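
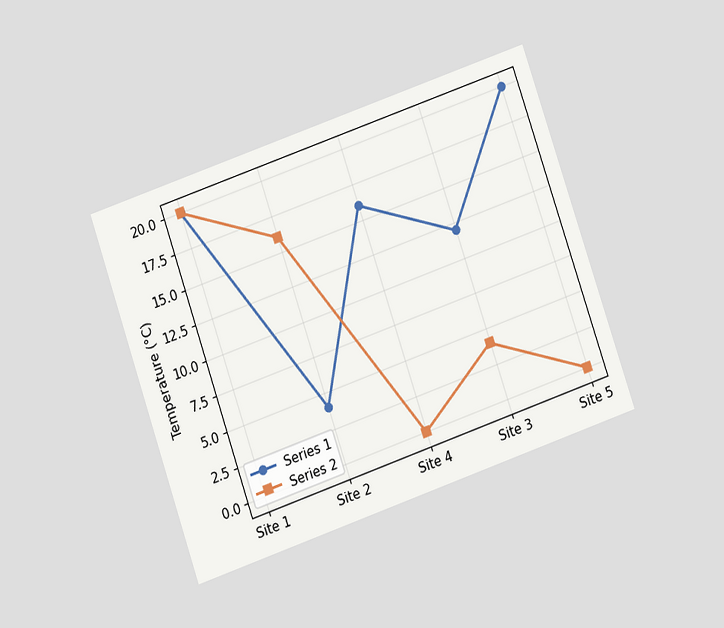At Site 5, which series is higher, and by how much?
Series 1, by 20°C

The chart is tilted about 19° counter-clockwise and viewed at a slight angle. At Site 5, Series 1 sits above the other line by 20°C.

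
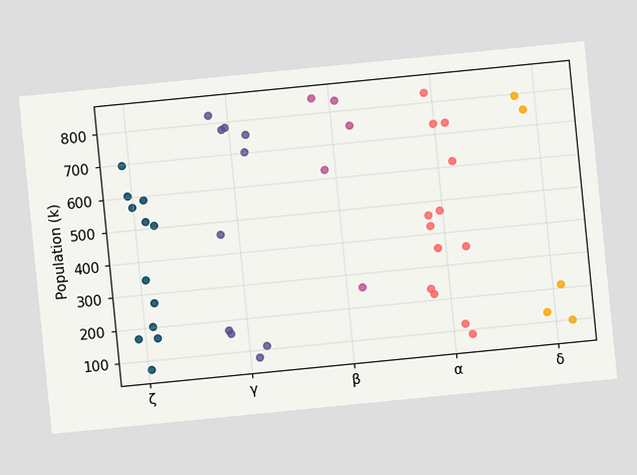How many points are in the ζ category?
12

The chart is tilted about 6° counter-clockwise. Counting the markers in the ζ column gives 12.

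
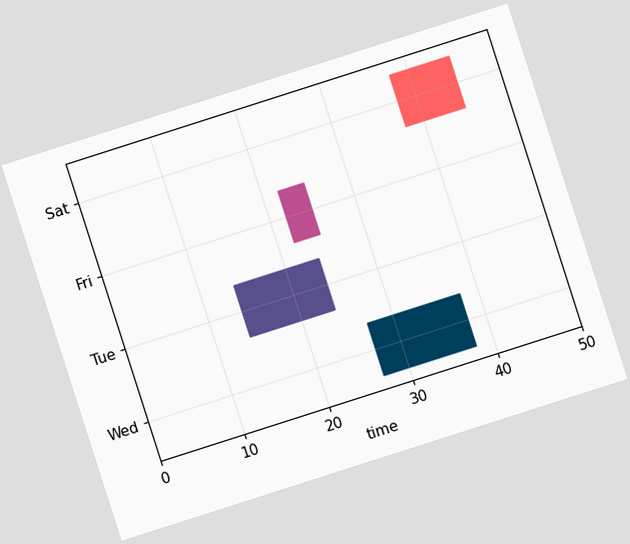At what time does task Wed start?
27

The chart is tilted about 18° counter-clockwise. The Wed bar begins at t=27.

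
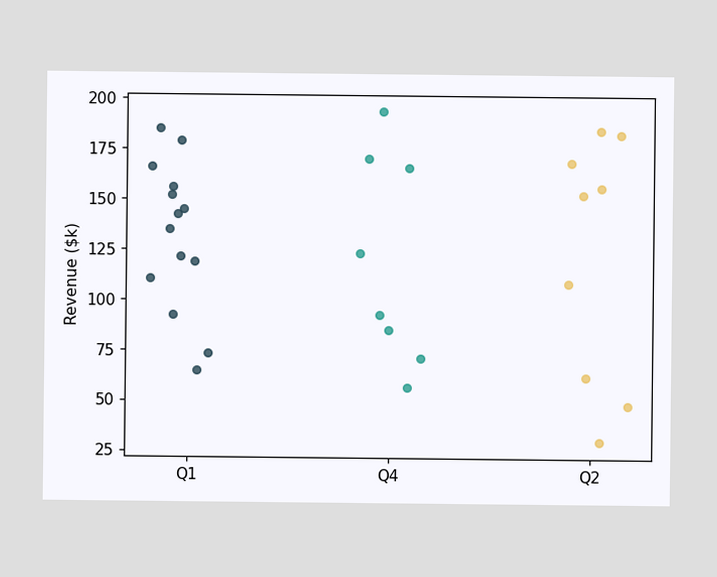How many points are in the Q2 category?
Counting the markers in the Q2 column gives 9.

9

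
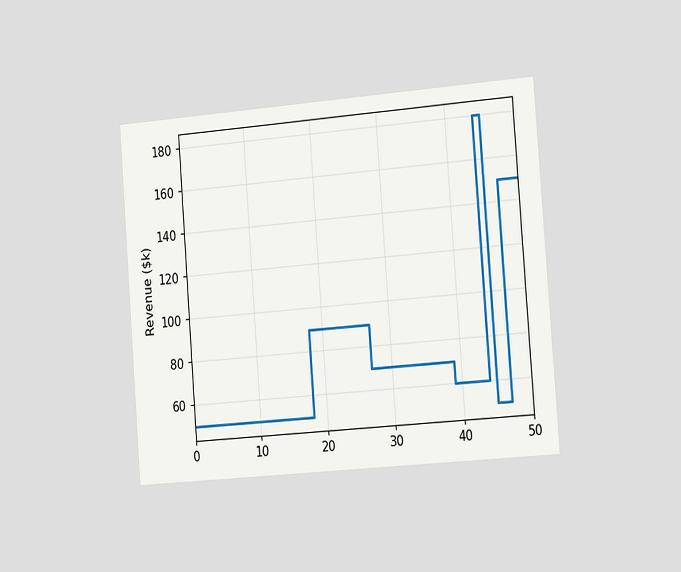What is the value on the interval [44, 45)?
$180k

The chart is tilted about 4° counter-clockwise and viewed slightly from the right. On [44, 45) the step sits at $180k.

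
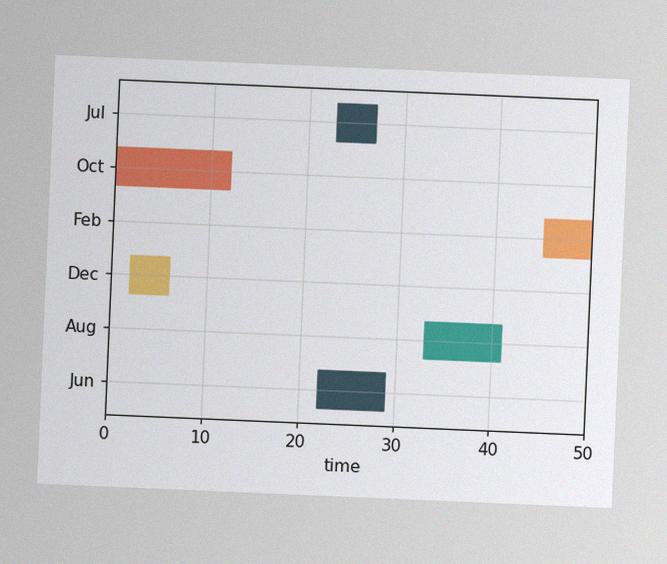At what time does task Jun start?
22

The chart is tilted about 2° clockwise, with some photo noise. The Jun bar begins at t=22.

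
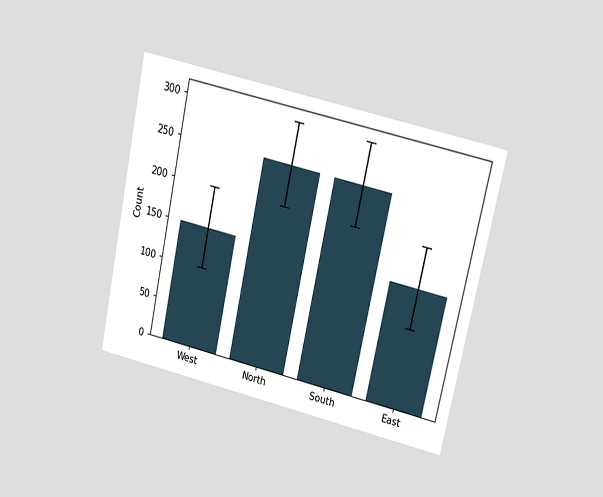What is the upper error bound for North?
The chart is tilted about 12° clockwise and viewed at a slight angle. The North bar's upper whisker reaches 300.

300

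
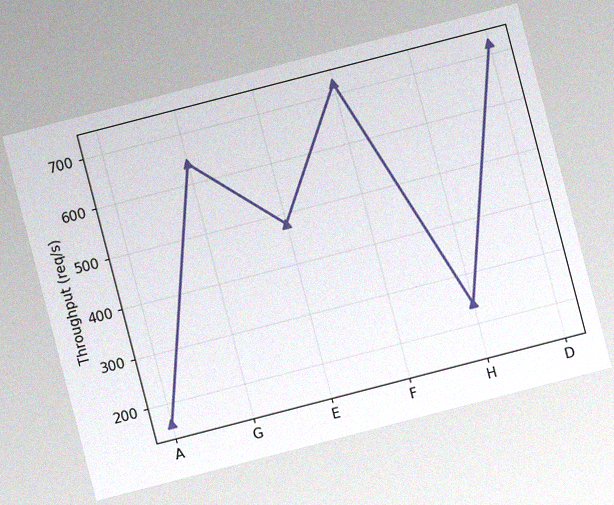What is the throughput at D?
720req/s

The chart is tilted about 15° counter-clockwise, with some photo noise. At D, the line is at 720req/s.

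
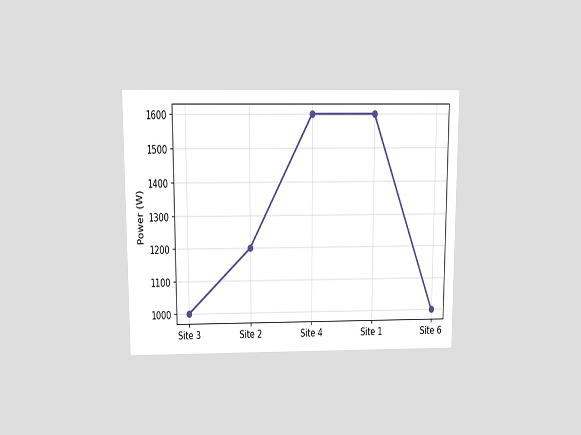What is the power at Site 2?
The chart is viewed slightly from above. At Site 2, the line is at 1200W.

1200W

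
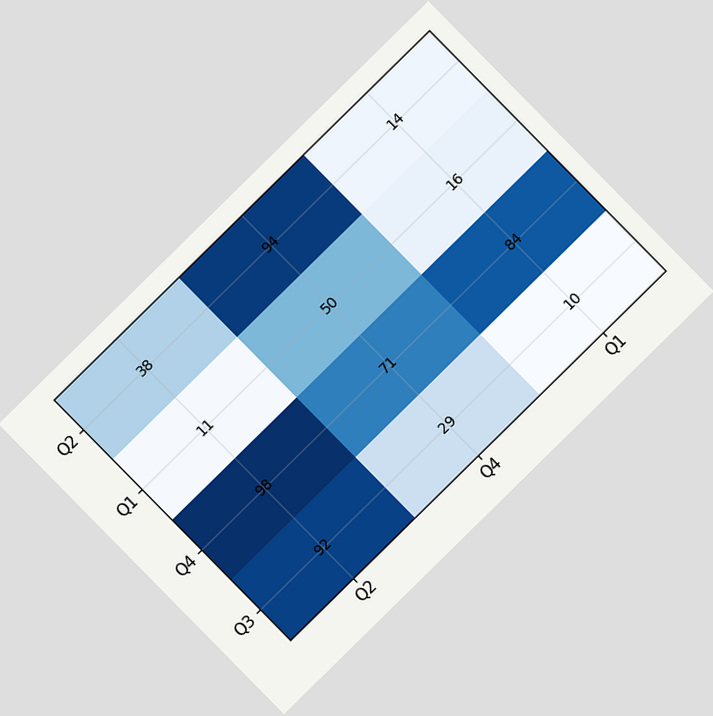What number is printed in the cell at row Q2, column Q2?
38

The chart is tilted about 45° counter-clockwise. The (Q2, Q2) cell reads 38.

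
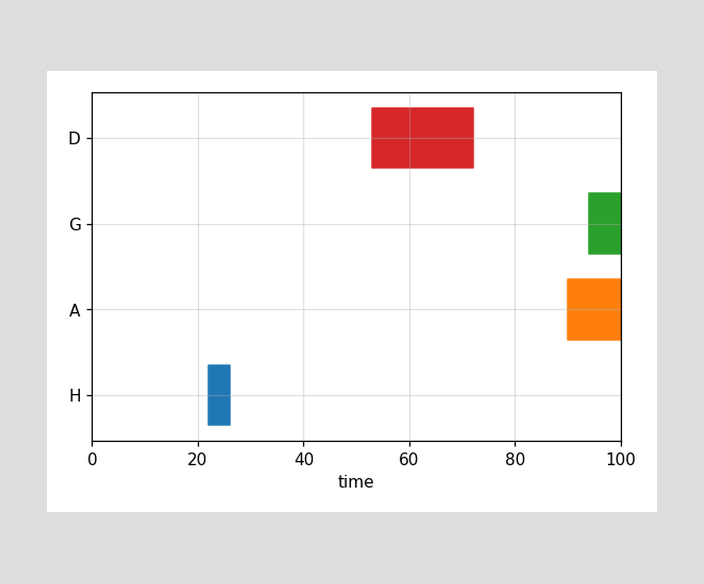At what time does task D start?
The D bar begins at t=53.

53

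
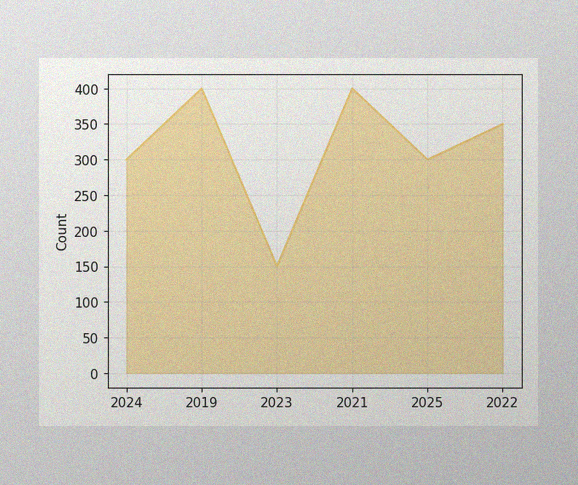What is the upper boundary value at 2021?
The image has some photo noise and uneven lighting. At 2021 the upper boundary is at 400.

400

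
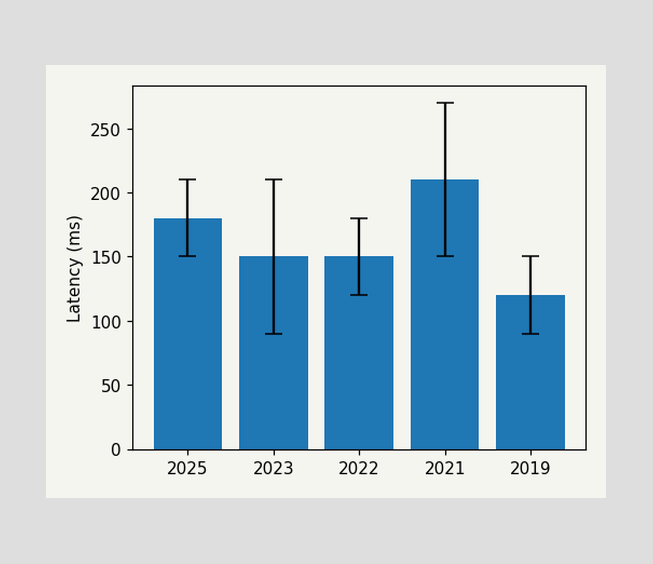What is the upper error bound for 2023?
210ms

The 2023 bar's upper whisker reaches 210ms.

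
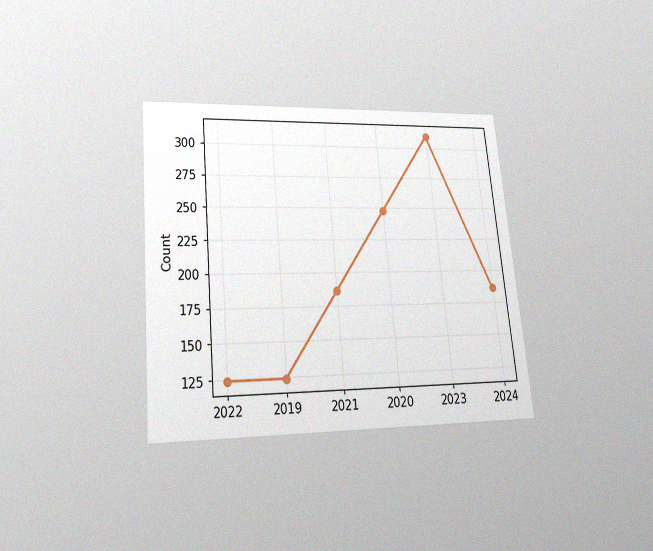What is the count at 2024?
The chart is tilted about 5° counter-clockwise and viewed slightly from below, with some photo noise. At 2024, the line is at 186.

186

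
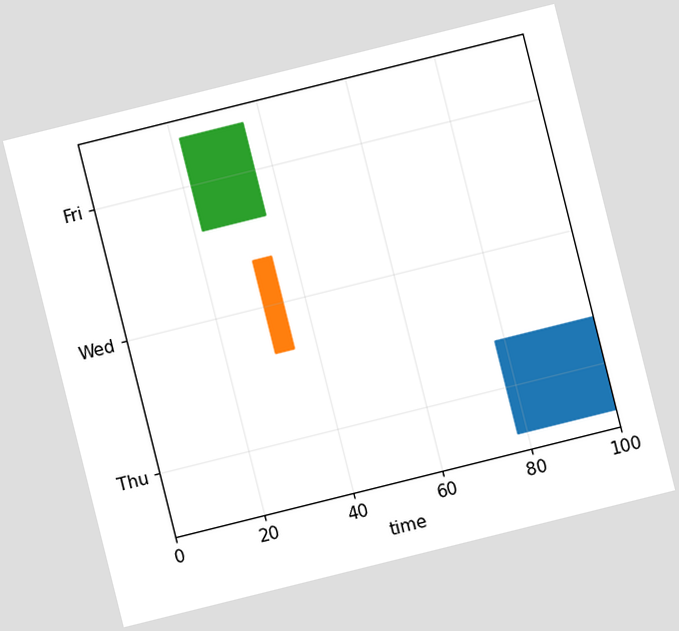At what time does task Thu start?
78

The chart is tilted about 14° counter-clockwise. The Thu bar begins at t=78.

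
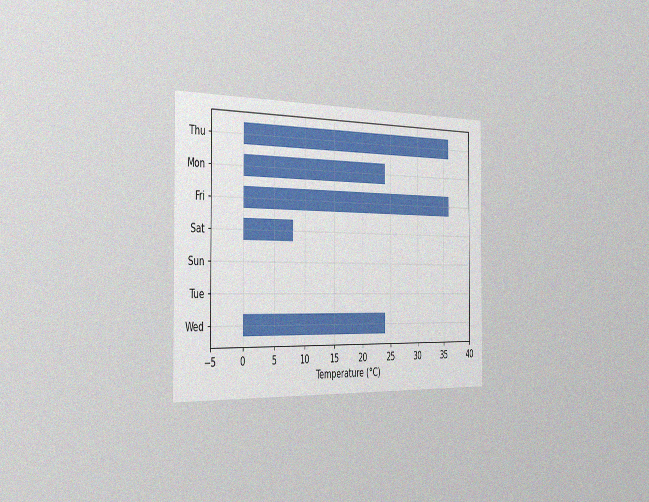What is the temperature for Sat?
The chart is viewed slightly from the left, with some photo noise. Reading along the chart's x-axis, the Sat bar reaches 8°C.

8°C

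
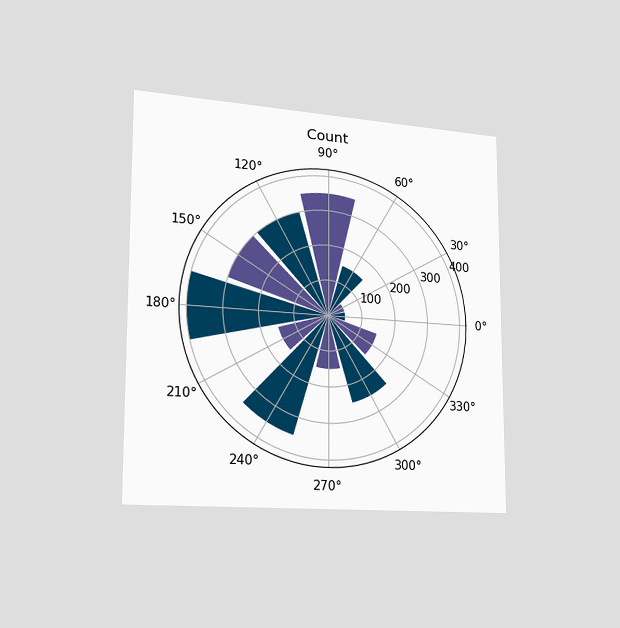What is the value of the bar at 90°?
350

The chart is viewed slightly from the left. The bar at 90° reaches 350 on the radial axis.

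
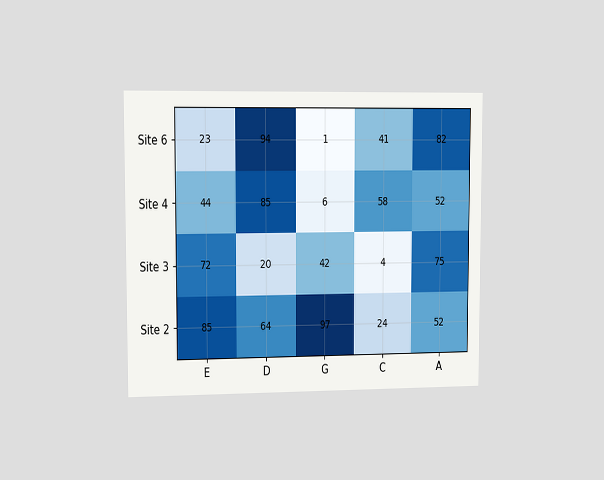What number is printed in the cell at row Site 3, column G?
42

The chart is viewed slightly from the left. The (Site 3, G) cell reads 42.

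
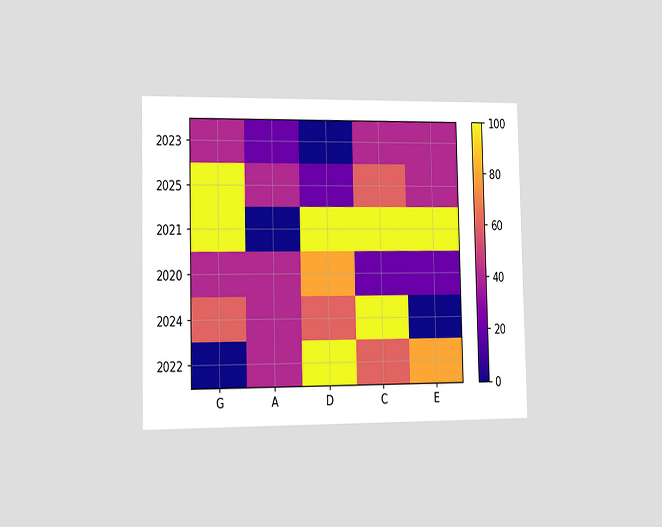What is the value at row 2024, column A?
40

The chart is viewed slightly from the left. Matching cell (2024, A) against the colorbar gives 40.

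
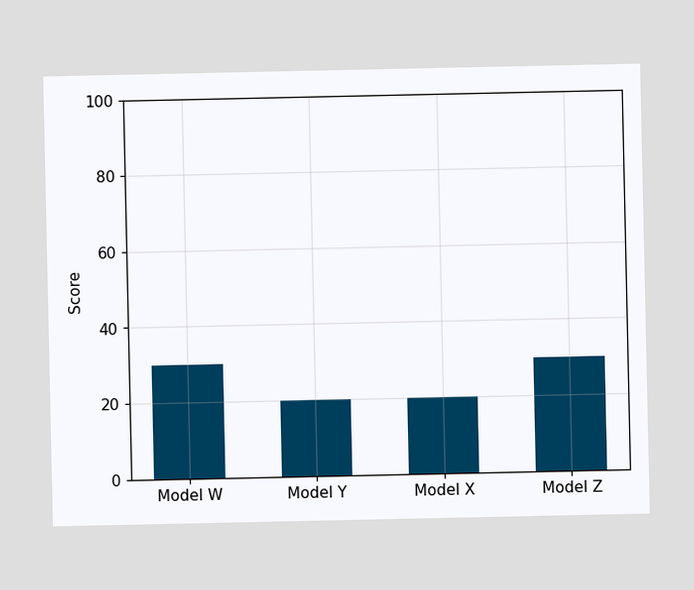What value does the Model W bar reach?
Reading along the chart's y-axis, the Model W bar reaches 30.

30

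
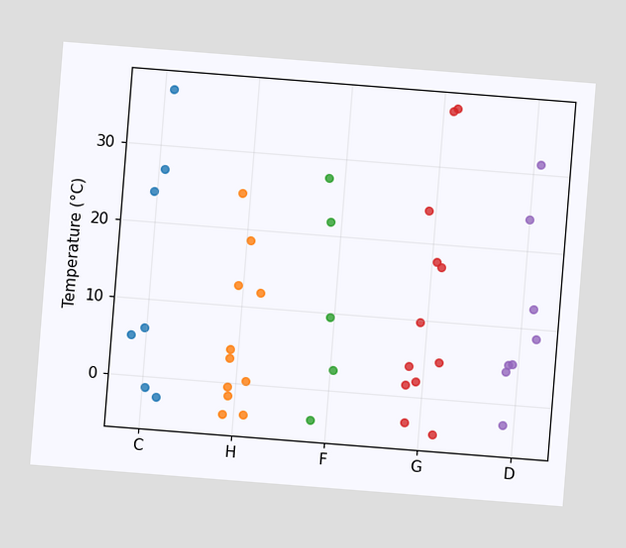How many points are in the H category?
11

The chart is tilted about 5° clockwise. Counting the markers in the H column gives 11.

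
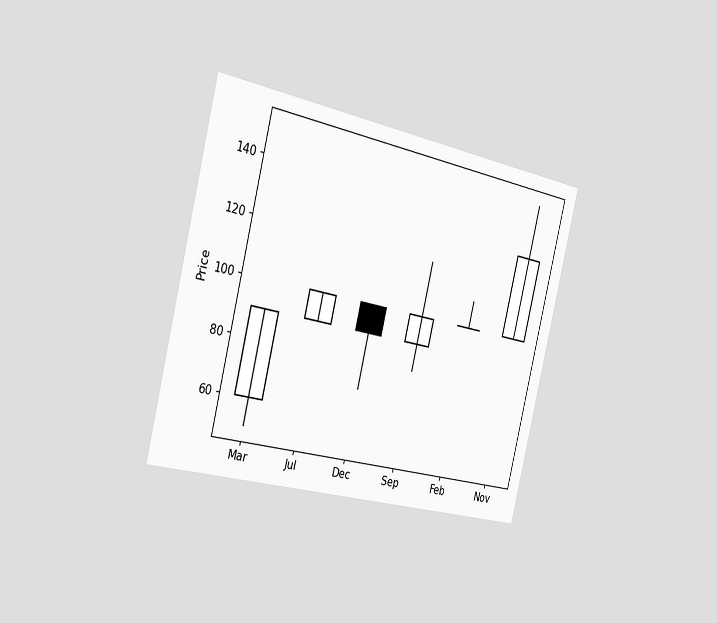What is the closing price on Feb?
100

The chart is tilted about 14° clockwise and viewed slightly from the left. The Feb candle closes at 100.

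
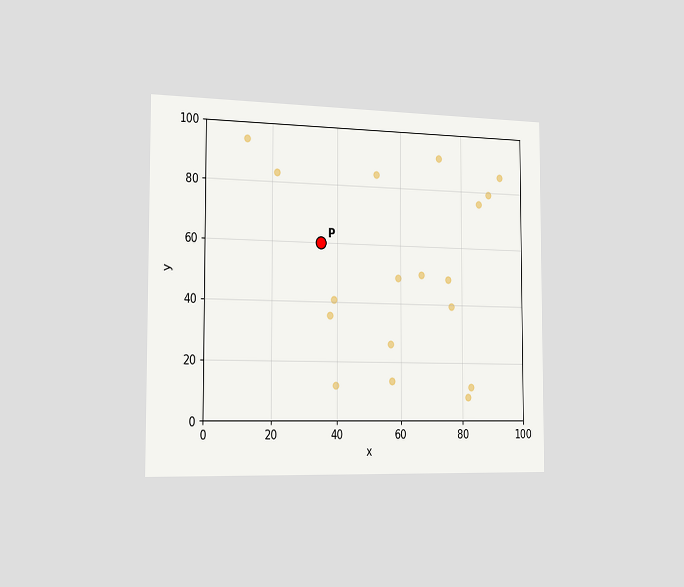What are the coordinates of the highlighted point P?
The chart is viewed slightly from the left. Following the gridlines from P to each axis, P sits at (35, 60).

(35, 60)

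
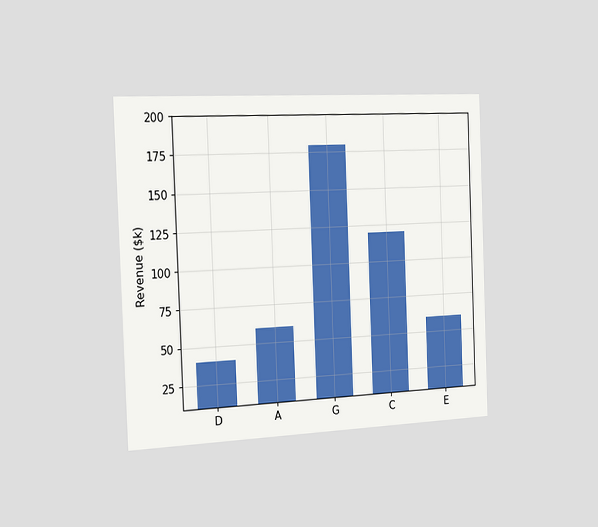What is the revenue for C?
The chart is tilted about 2° counter-clockwise and viewed slightly from the left. Reading along the chart's y-axis, the C bar reaches $120k.

$120k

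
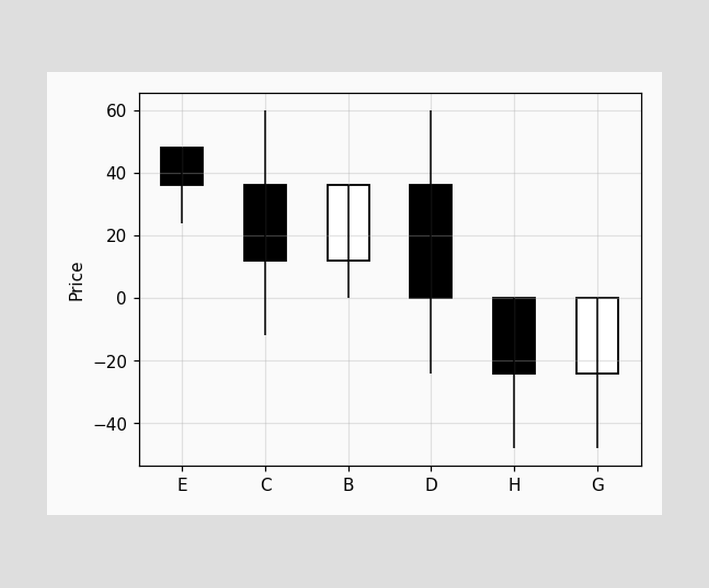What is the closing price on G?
The G candle closes at 0.

0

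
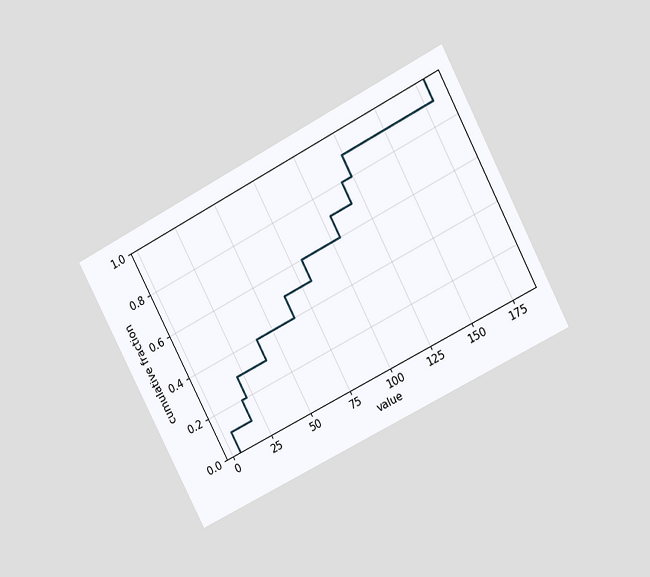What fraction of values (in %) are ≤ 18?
20%

The chart is tilted about 28° counter-clockwise and viewed at a slight angle. At x=18 the ECDF step is at 20%.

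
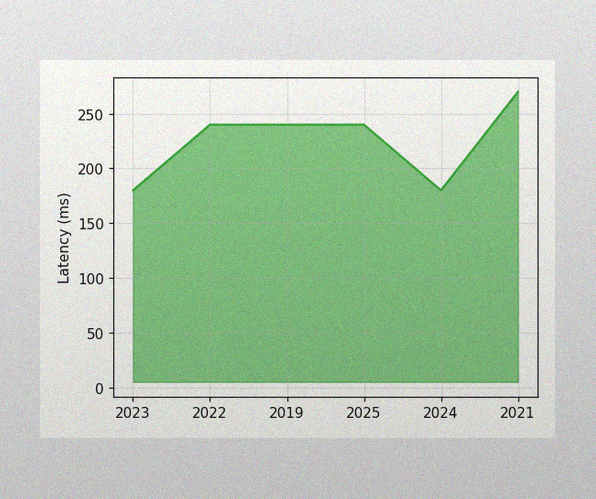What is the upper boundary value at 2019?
240ms

The image has some photo noise and uneven lighting. At 2019 the upper boundary is at 240ms.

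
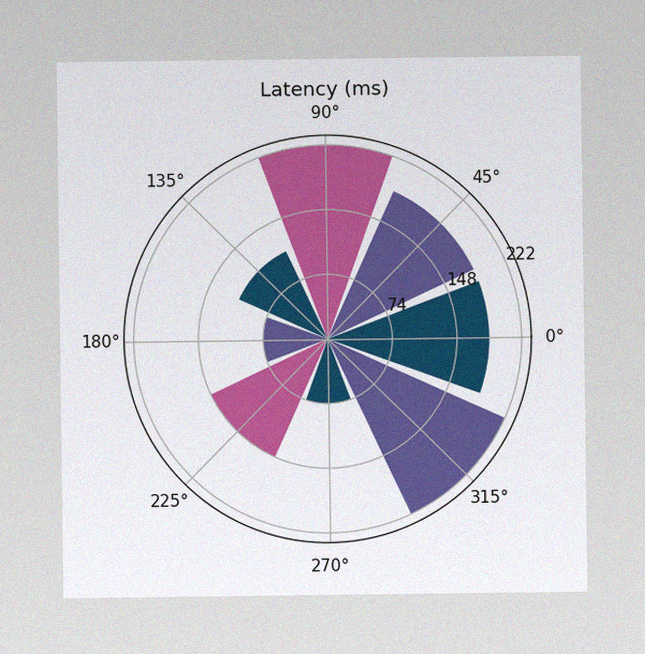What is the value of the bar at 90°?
The image has some photo noise and uneven lighting. The bar at 90° reaches 222ms on the radial axis.

222ms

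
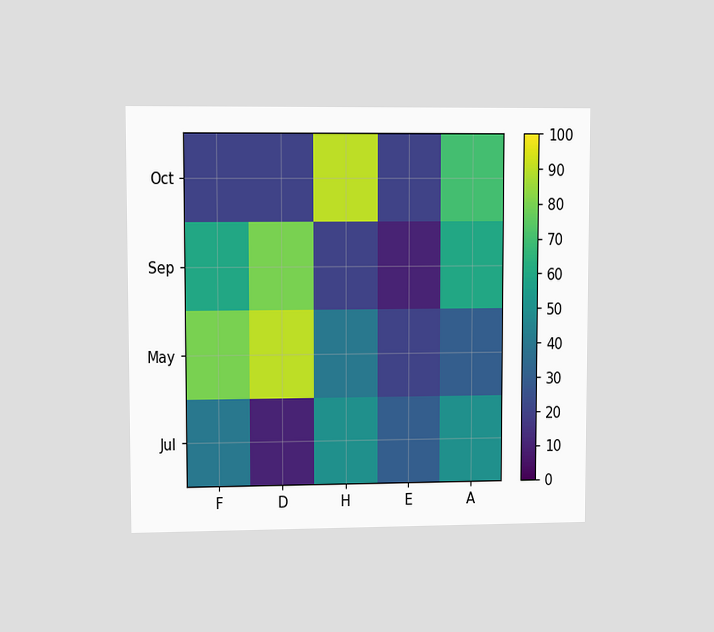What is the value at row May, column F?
The chart is viewed at a slight angle. Matching cell (May, F) against the colorbar gives 80.

80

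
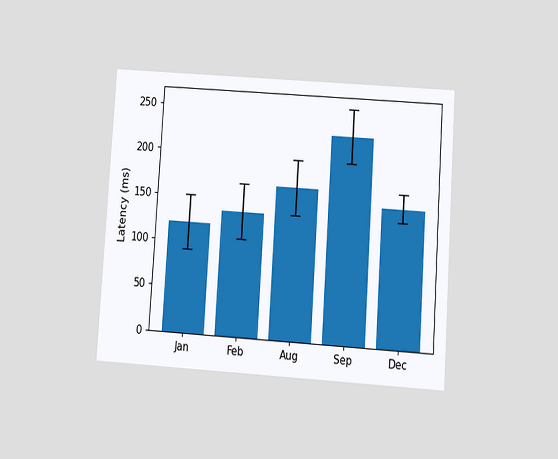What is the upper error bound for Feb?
The chart is tilted about 4° clockwise and viewed at a slight angle. The Feb bar's upper whisker reaches 165ms.

165ms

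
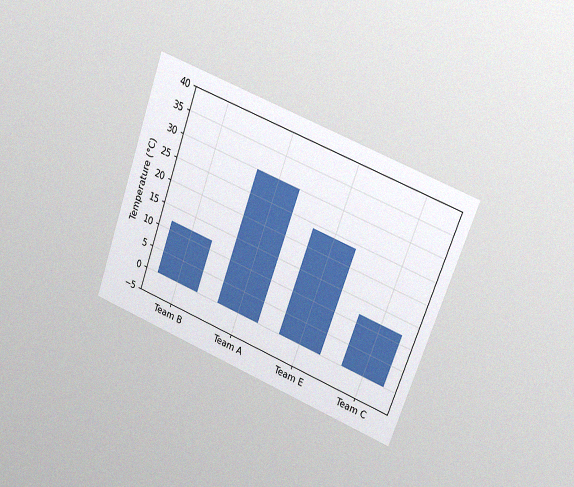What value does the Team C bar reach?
12°C

The chart is tilted about 20° clockwise and viewed at a slight angle, with some photo noise. Reading along the chart's y-axis, the Team C bar reaches 12°C.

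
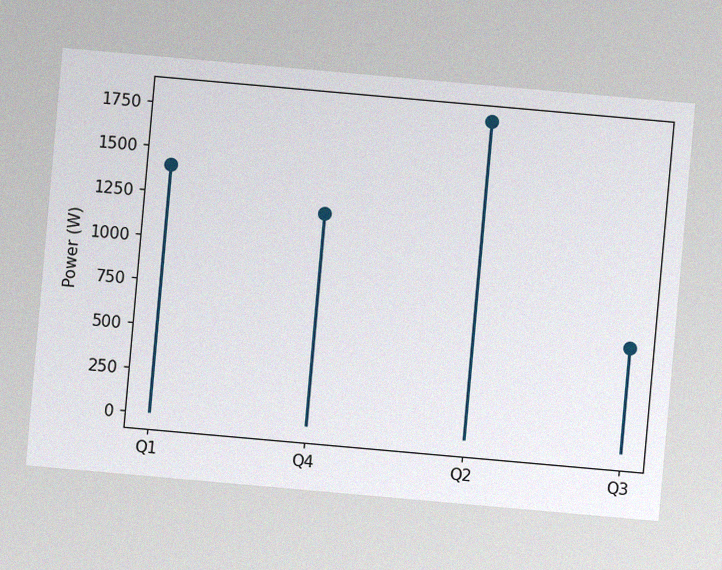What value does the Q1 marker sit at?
The chart is tilted about 5° clockwise, with some photo noise. The Q1 marker sits at 1400W.

1400W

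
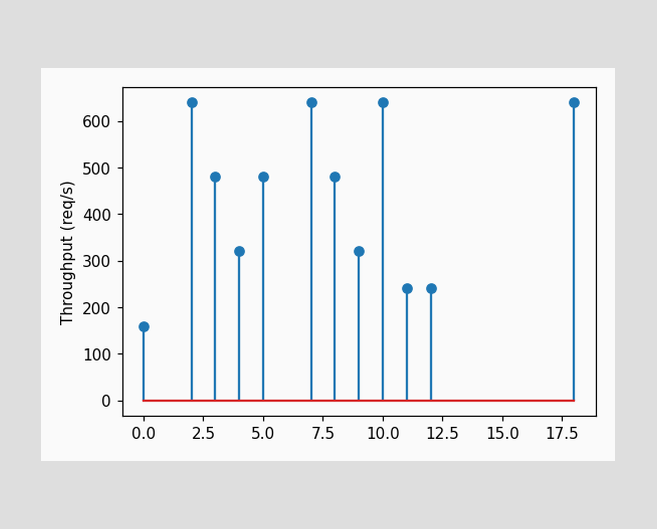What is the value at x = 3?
The stem at x=3 reaches 480req/s.

480req/s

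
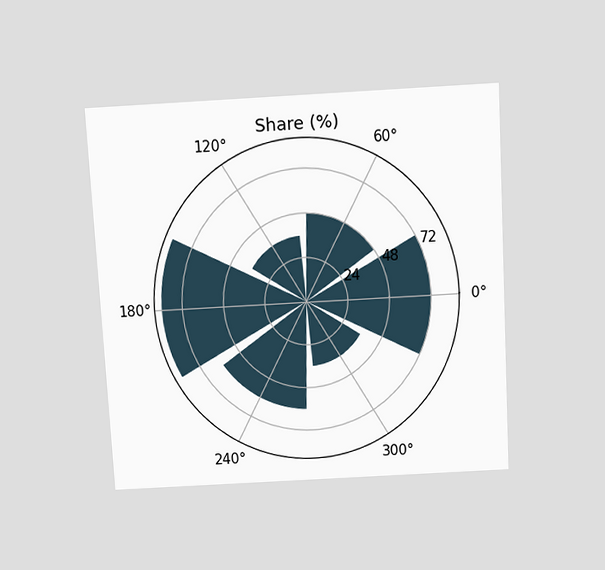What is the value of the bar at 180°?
84%

The chart is tilted about 3° counter-clockwise and viewed slightly from above. The bar at 180° reaches 84% on the radial axis.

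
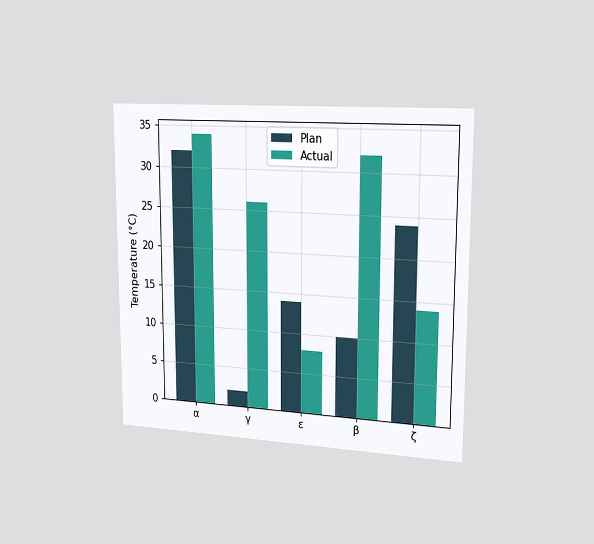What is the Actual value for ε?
8°C

The chart is viewed slightly from the right. The Actual bar at ε reaches 8°C on the y-axis.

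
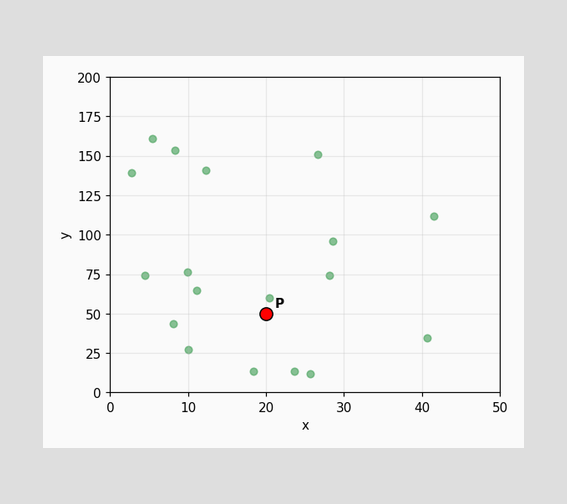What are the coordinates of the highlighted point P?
Following the gridlines from P to each axis, P sits at (20, 50).

(20, 50)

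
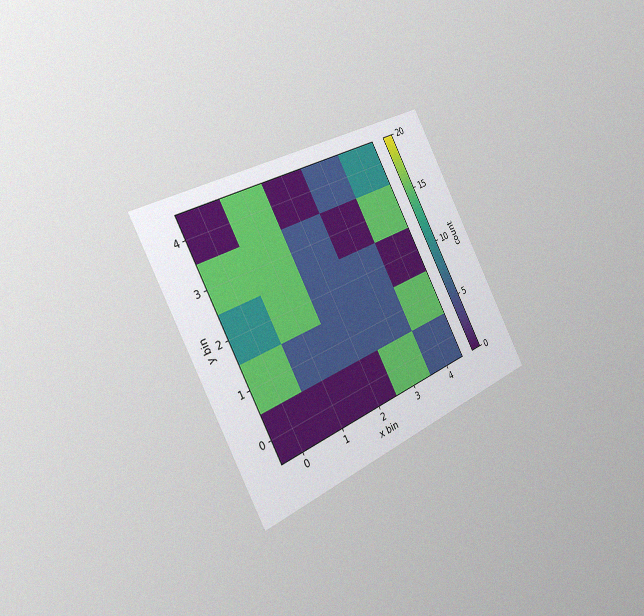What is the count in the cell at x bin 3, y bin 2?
5

The chart is tilted about 28° counter-clockwise and viewed slightly from the left, with some photo noise. Matching the cell (3, 2) against the colorbar gives 5.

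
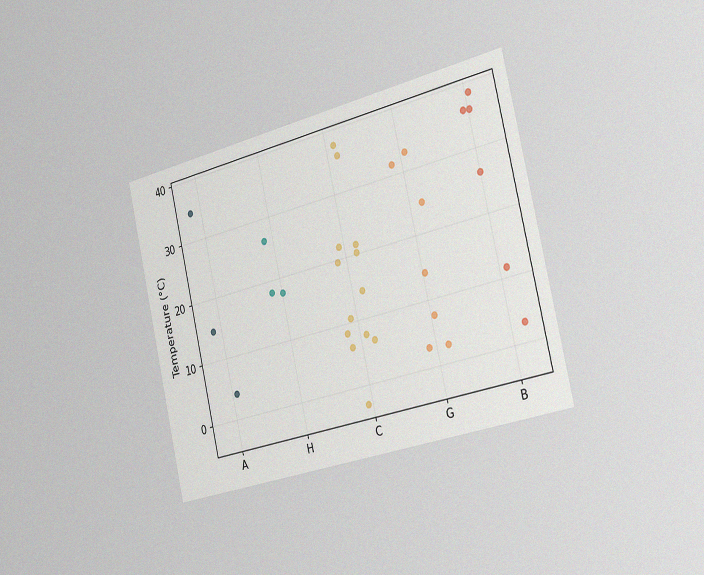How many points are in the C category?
The chart is tilted about 13° counter-clockwise and viewed slightly from the right, with some photo noise. Counting the markers in the C column gives 13.

13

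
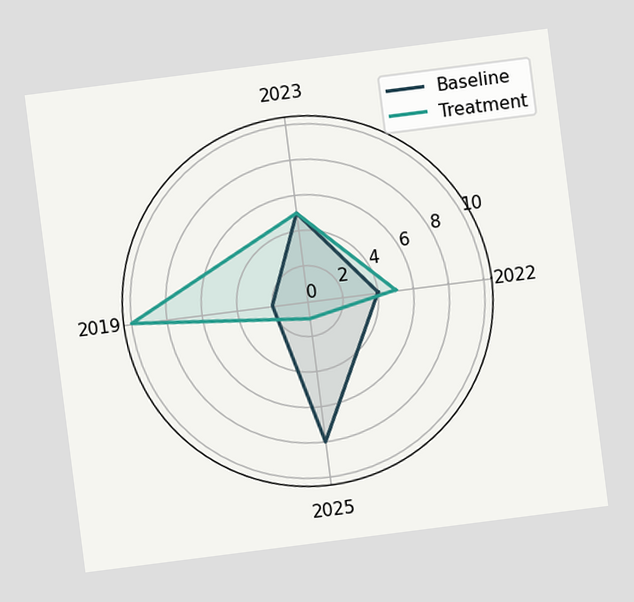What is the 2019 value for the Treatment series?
10

The chart is tilted about 7° counter-clockwise. On the 2019 axis, Treatment reaches 10.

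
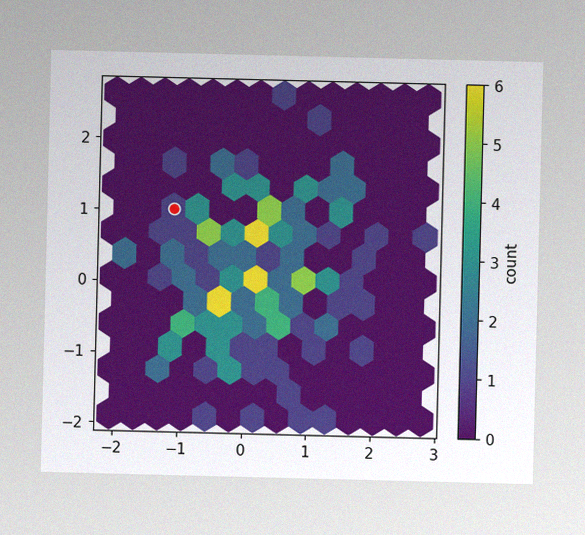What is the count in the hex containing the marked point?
The image has some photo noise and uneven lighting. The marked hex reads 1 on the colorbar.

1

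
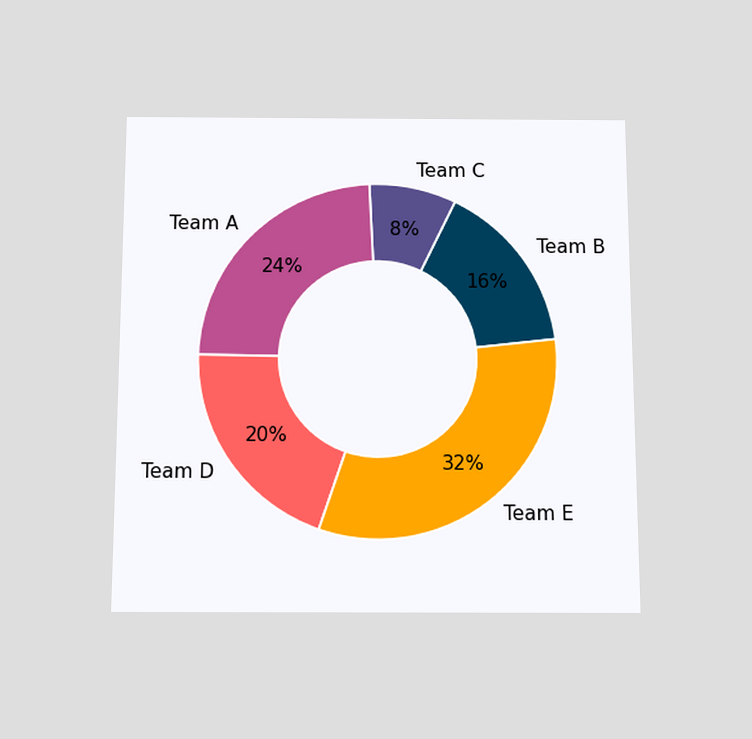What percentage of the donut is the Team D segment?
20%

The chart is viewed slightly from below. The Team D segment takes up 20% of the ring.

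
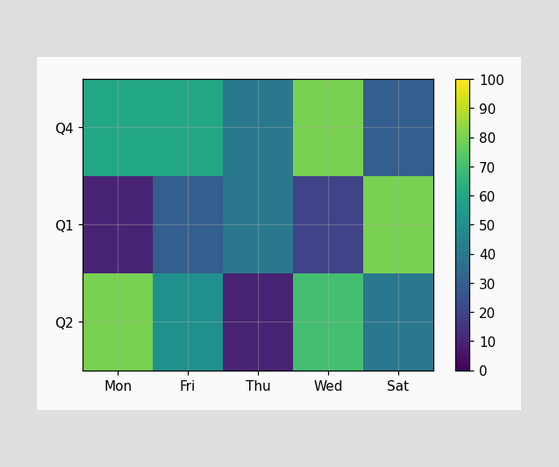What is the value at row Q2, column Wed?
70

Matching cell (Q2, Wed) against the colorbar gives 70.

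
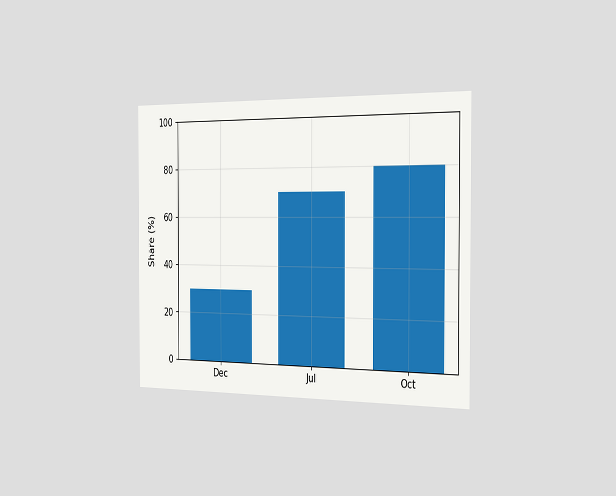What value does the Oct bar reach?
The chart is viewed slightly from the right. Reading along the chart's y-axis, the Oct bar reaches 80%.

80%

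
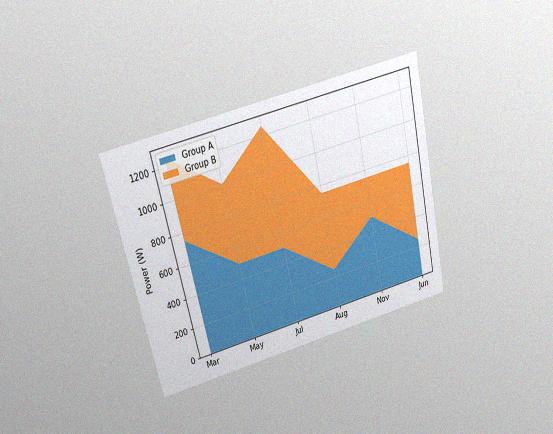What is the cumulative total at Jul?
1250W

The chart is tilted about 13° counter-clockwise and viewed at a slight angle, with some photo noise. The stacked total at Jul reaches 1250W.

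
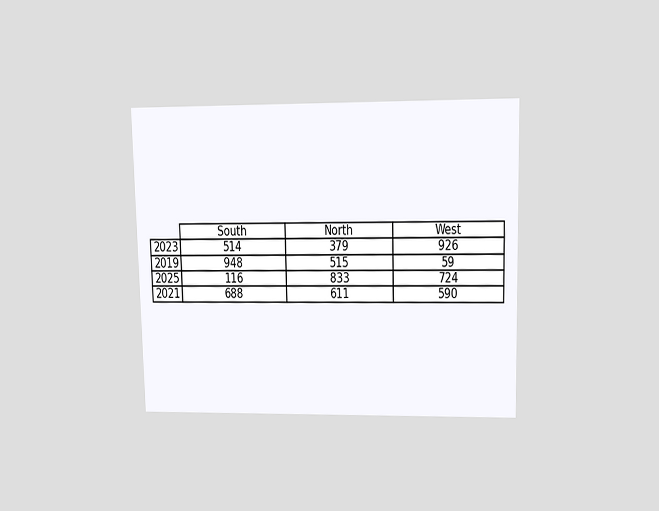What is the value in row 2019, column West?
59

The chart is viewed slightly from above. The (2019, West) cell reads 59.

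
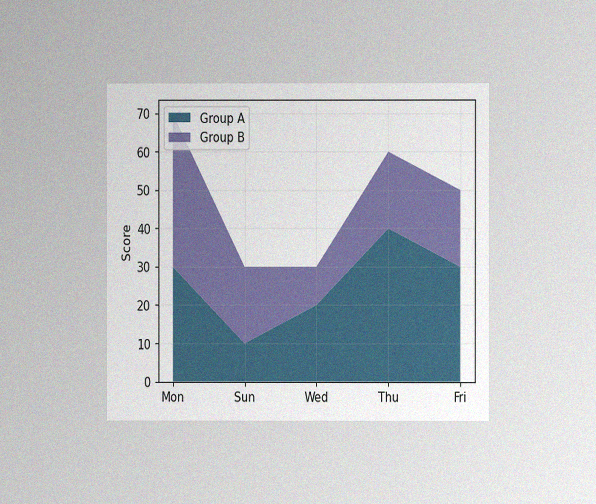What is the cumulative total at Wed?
30

The chart is viewed at a slight angle, with some photo noise. The stacked total at Wed reaches 30.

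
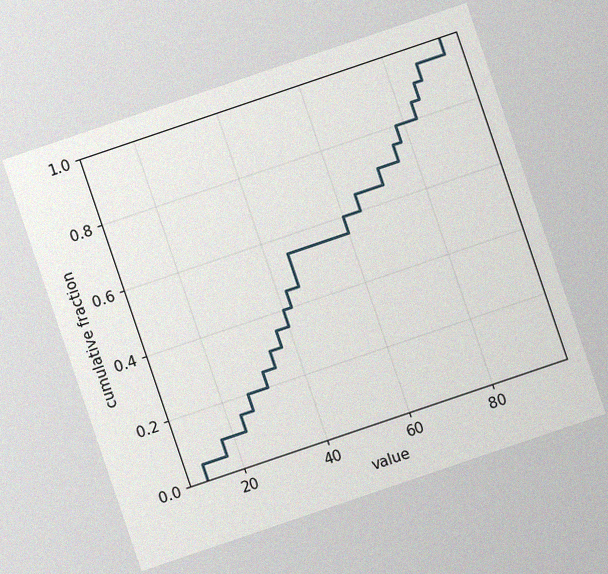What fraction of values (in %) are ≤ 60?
The chart is tilted about 19° counter-clockwise, with some photo noise. At x=60 the ECDF step is at 60%.

60%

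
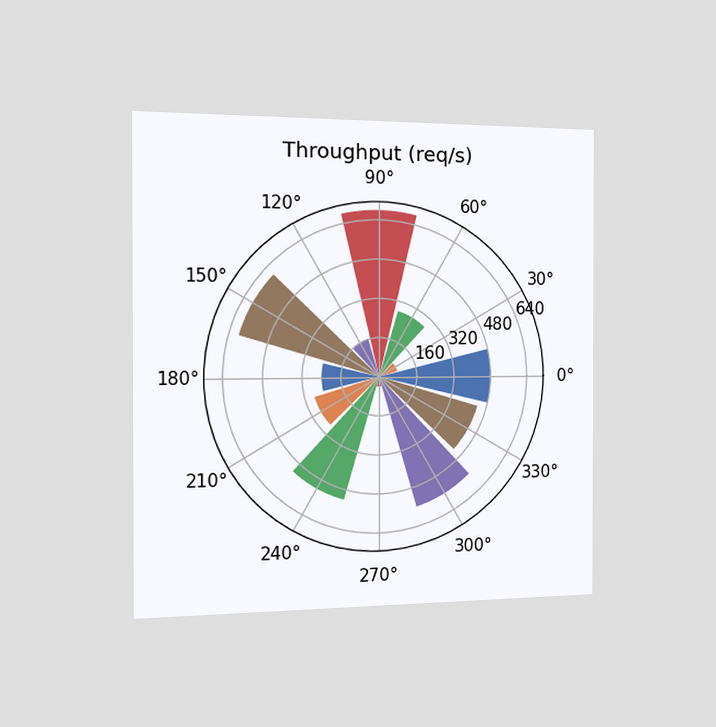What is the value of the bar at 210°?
280req/s

The chart is viewed slightly from the left. The bar at 210° reaches 280req/s on the radial axis.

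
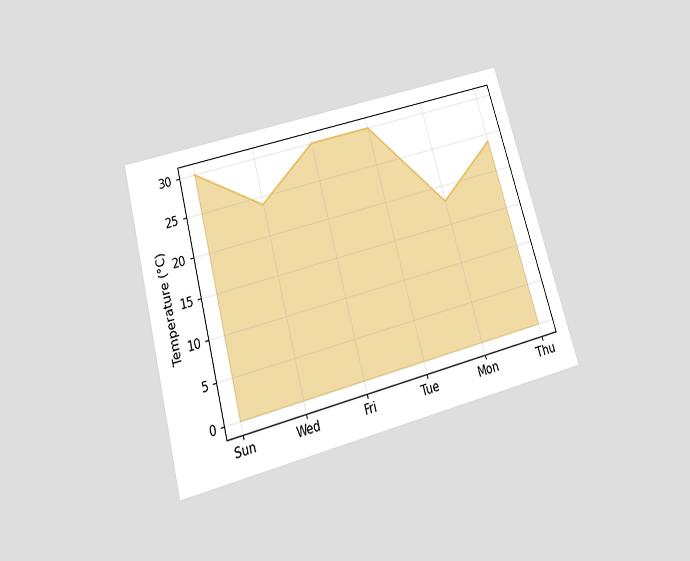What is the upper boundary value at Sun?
30°C

The chart is tilted about 15° counter-clockwise and viewed slightly from below. At Sun the upper boundary is at 30°C.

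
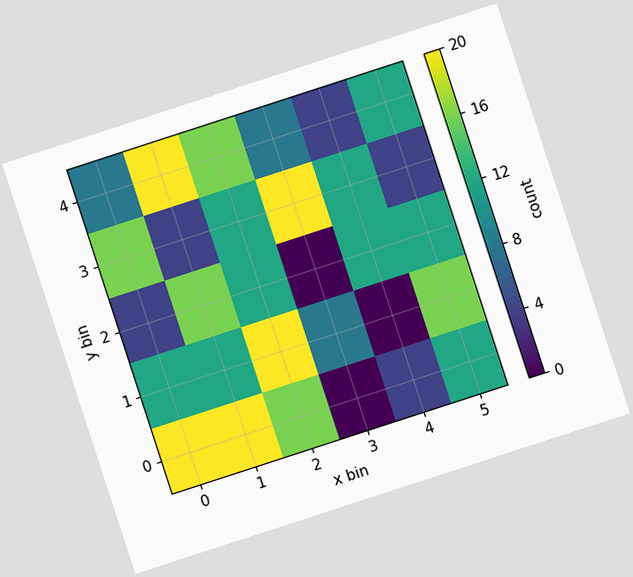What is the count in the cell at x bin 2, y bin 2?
The chart is tilted about 18° counter-clockwise. Matching the cell (2, 2) against the colorbar gives 12.

12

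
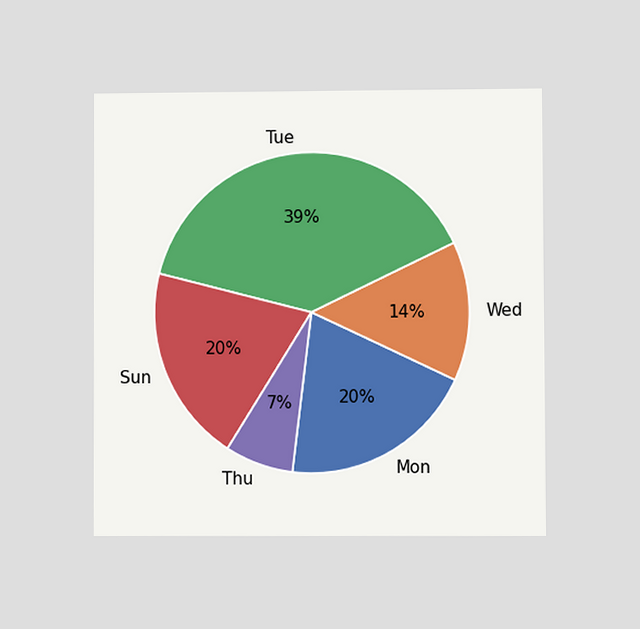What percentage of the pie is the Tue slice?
The chart is viewed at a slight angle. The Tue slice takes up 39% of the pie.

39%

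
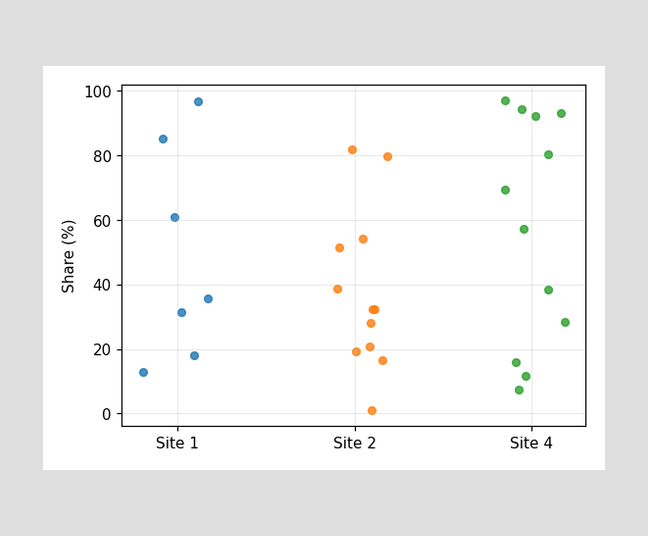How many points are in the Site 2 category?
12

Counting the markers in the Site 2 column gives 12.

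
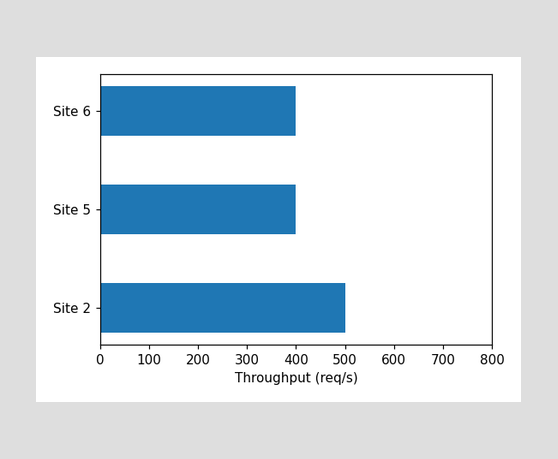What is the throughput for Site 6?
400req/s

Reading along the chart's x-axis, the Site 6 bar reaches 400req/s.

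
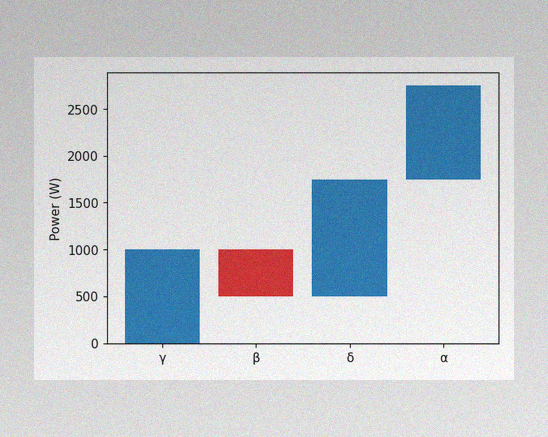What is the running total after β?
500W

The image has some photo noise and uneven lighting. After β the running total reaches 500W.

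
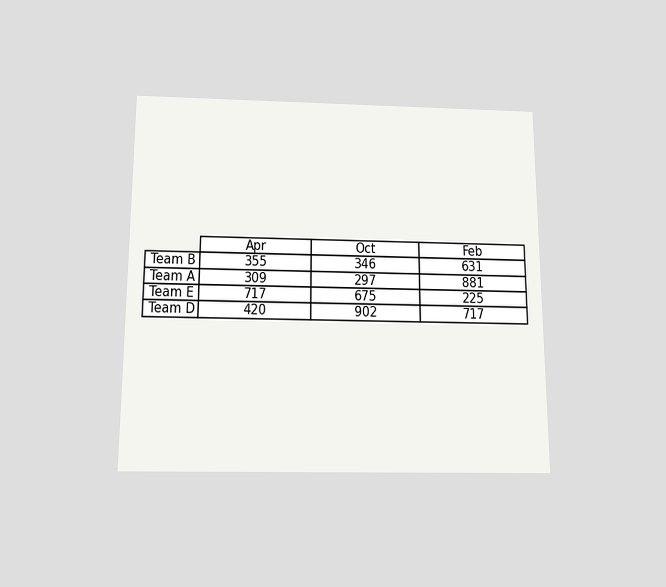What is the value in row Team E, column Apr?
717

The chart is viewed slightly from below. The (Team E, Apr) cell reads 717.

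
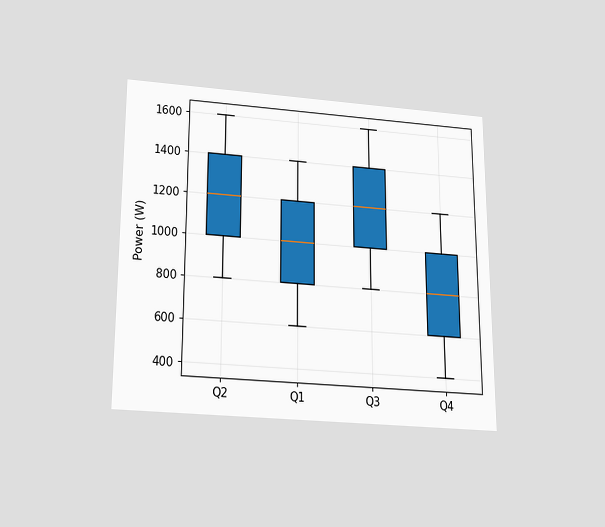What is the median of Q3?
1200W

The chart is viewed slightly from below. The median line in the Q3 box sits at 1200W.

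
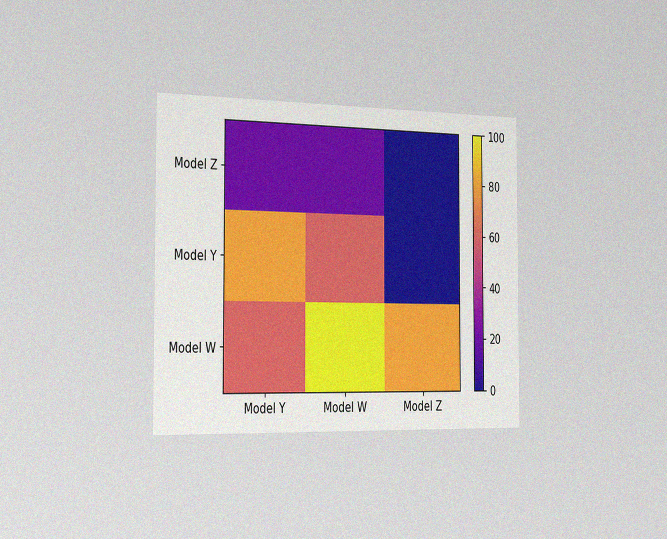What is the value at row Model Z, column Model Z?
The chart is viewed slightly from the left, with some photo noise. Matching cell (Model Z, Model Z) against the colorbar gives 0.

0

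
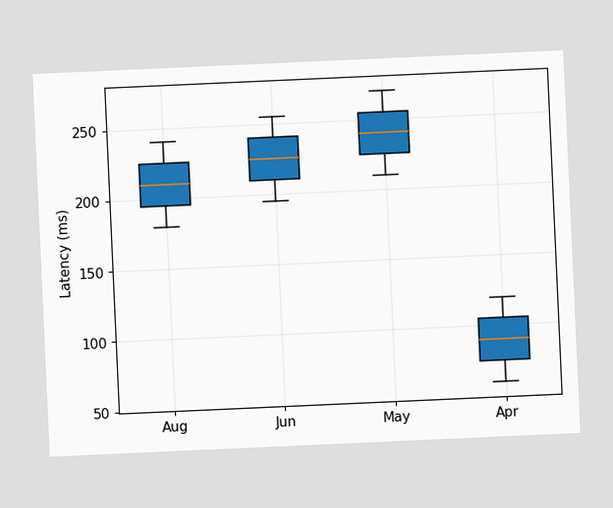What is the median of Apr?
90ms

The chart is tilted about 3° counter-clockwise. The median line in the Apr box sits at 90ms.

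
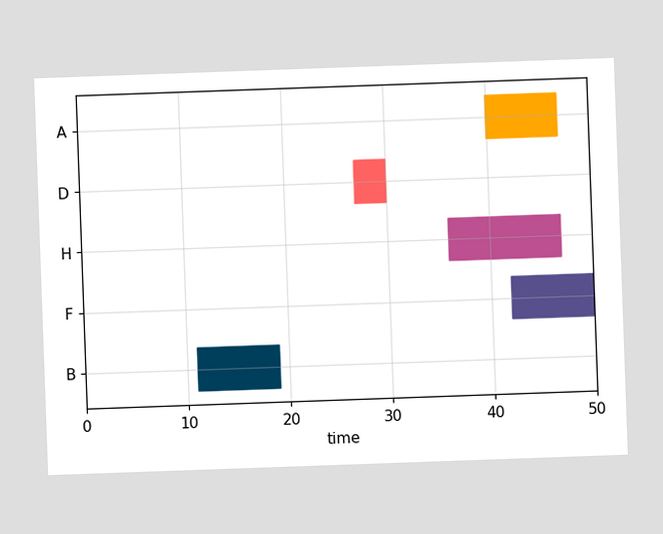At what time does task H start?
The chart is tilted about 2° counter-clockwise. The H bar begins at t=36.

36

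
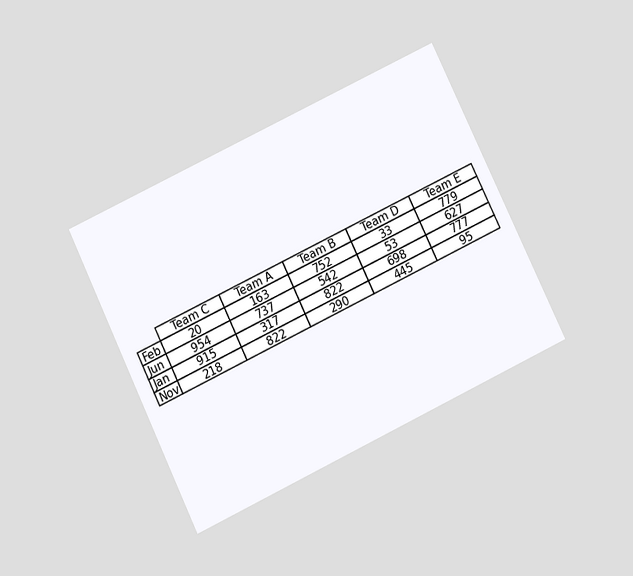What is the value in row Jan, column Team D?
The chart is tilted about 26° counter-clockwise and viewed slightly from below. The (Jan, Team D) cell reads 698.

698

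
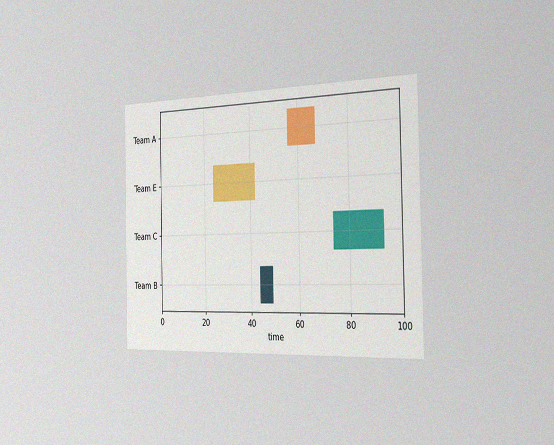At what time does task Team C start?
The chart is viewed slightly from the right, with some photo noise. The Team C bar begins at t=74.

74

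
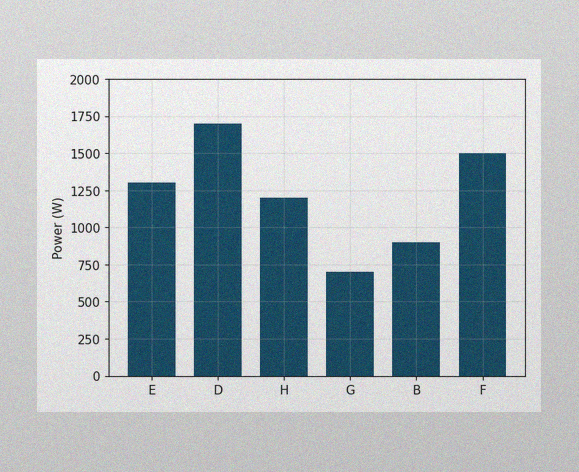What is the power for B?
900W

The image has some photo noise and uneven lighting. Reading along the chart's y-axis, the B bar reaches 900W.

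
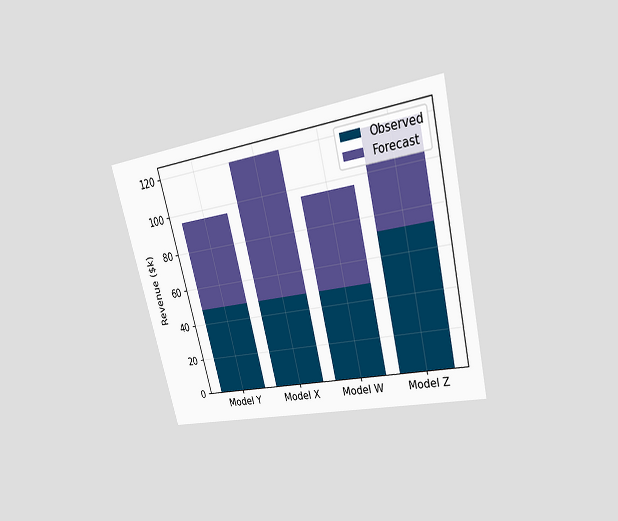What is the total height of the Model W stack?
$96k

The chart is tilted about 14° counter-clockwise and viewed at a slight angle. The Model W stack's top reaches $96k on the y-axis.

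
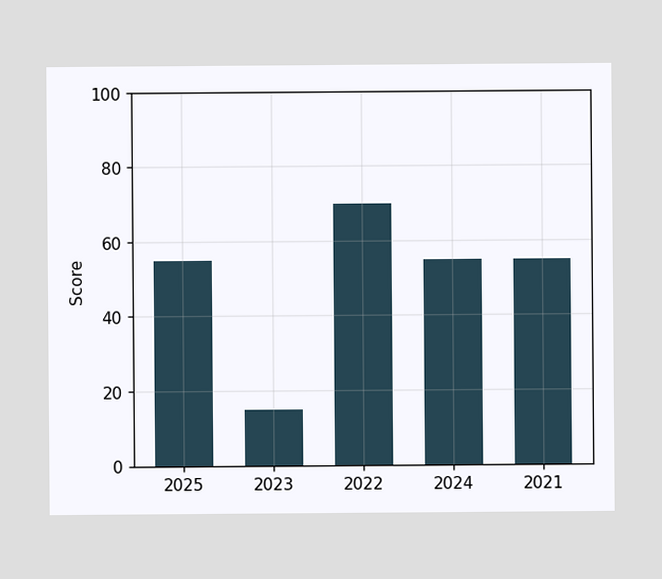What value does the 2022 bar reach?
Reading along the chart's y-axis, the 2022 bar reaches 70.

70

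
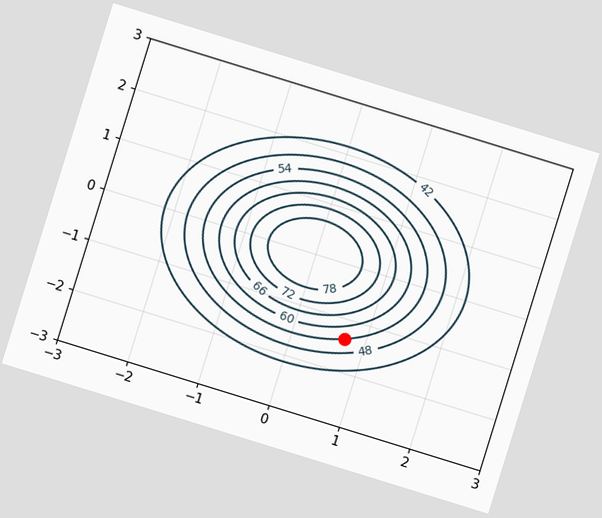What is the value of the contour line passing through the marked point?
The chart is tilted about 17° clockwise. The marked point sits on the contour labelled 54.

54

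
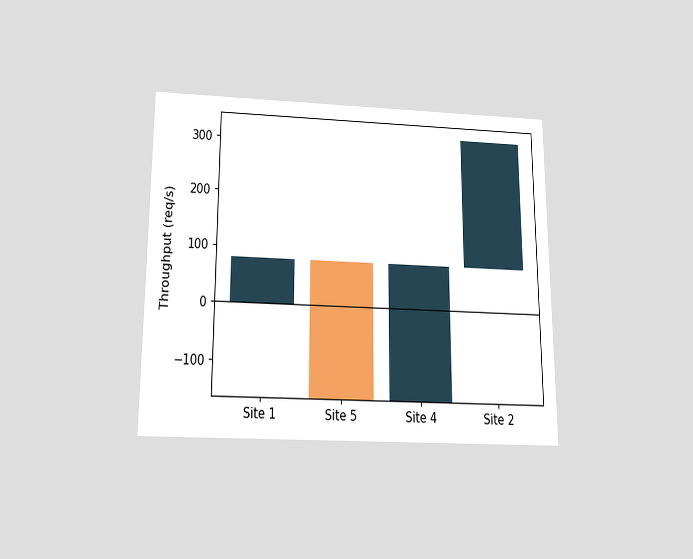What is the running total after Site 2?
The chart is viewed slightly from below. After Site 2 the running total reaches 320req/s.

320req/s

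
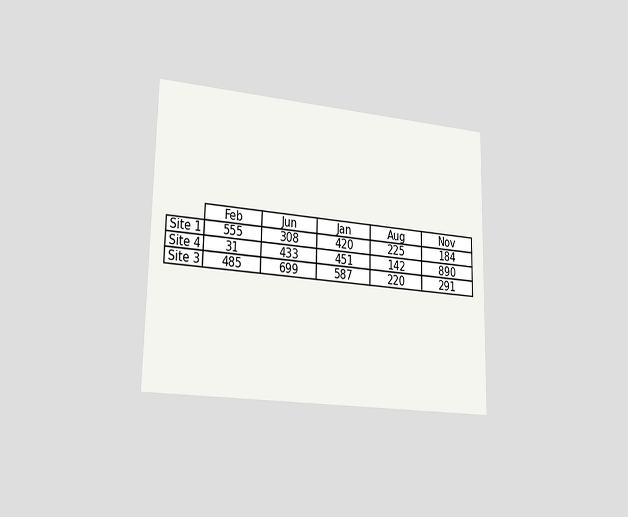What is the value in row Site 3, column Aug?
220

The chart is viewed slightly from the left. The (Site 3, Aug) cell reads 220.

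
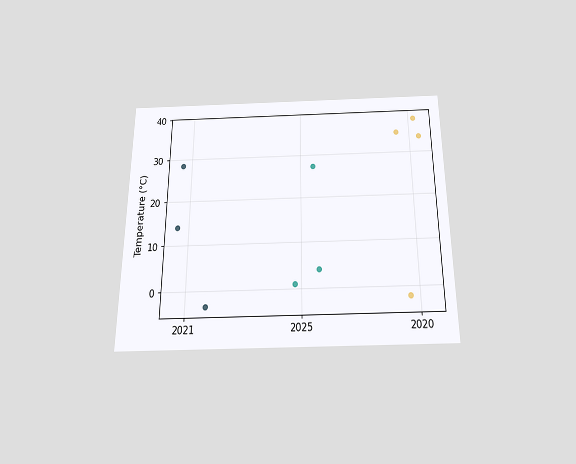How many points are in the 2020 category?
The chart is viewed slightly from below. Counting the markers in the 2020 column gives 4.

4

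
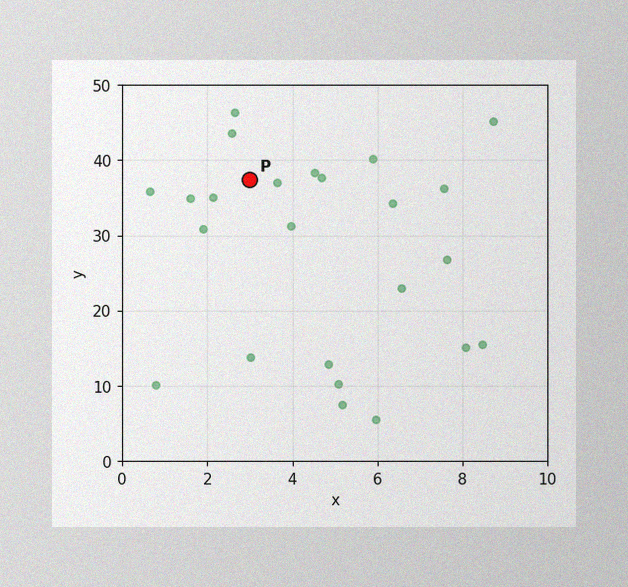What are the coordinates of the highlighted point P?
(3, 37.5)

The image has some photo noise and uneven lighting. Following the gridlines from P to each axis, P sits at (3, 37.5).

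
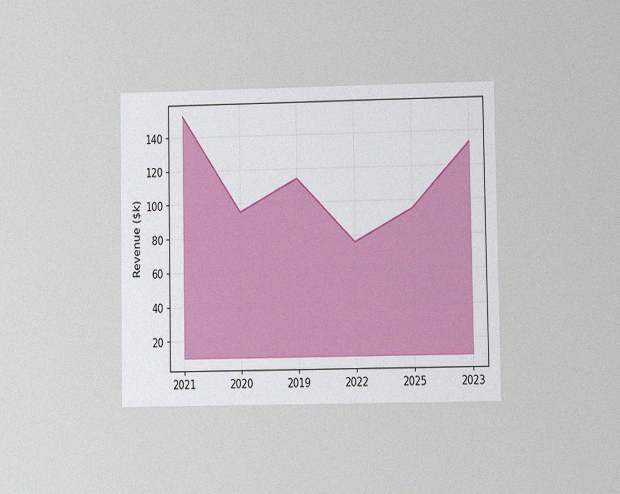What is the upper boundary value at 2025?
$95k

The chart is viewed at a slight angle, with some photo noise. At 2025 the upper boundary is at $95k.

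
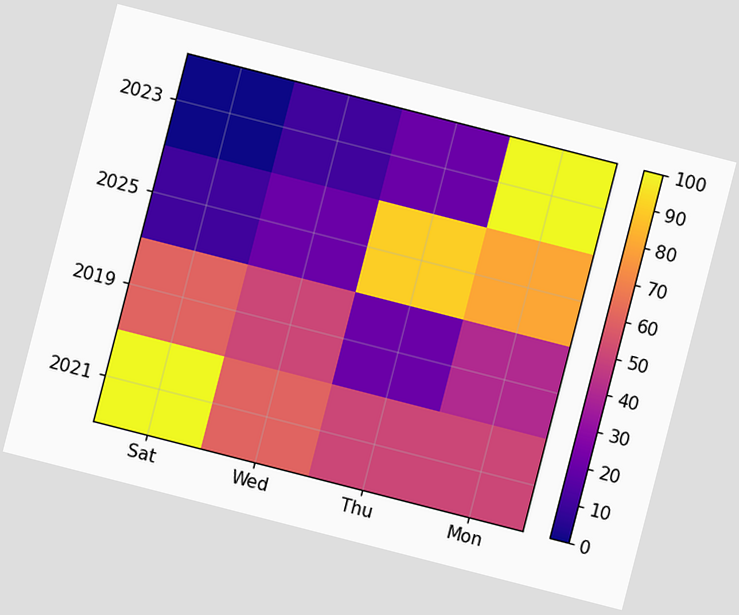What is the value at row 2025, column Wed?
The chart is tilted about 14° clockwise. Matching cell (2025, Wed) against the colorbar gives 20.

20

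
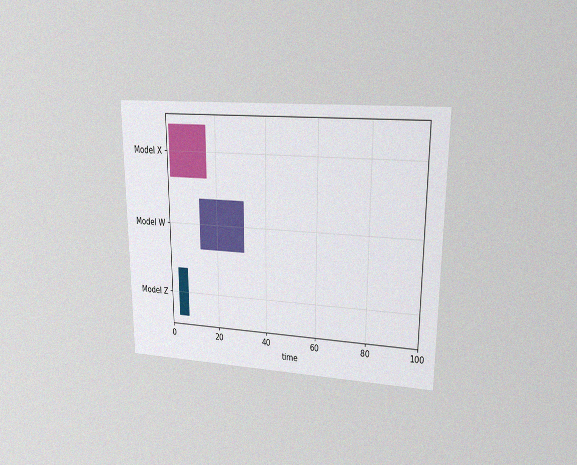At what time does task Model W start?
The chart is viewed at a slight angle, with some photo noise. The Model W bar begins at t=13.

13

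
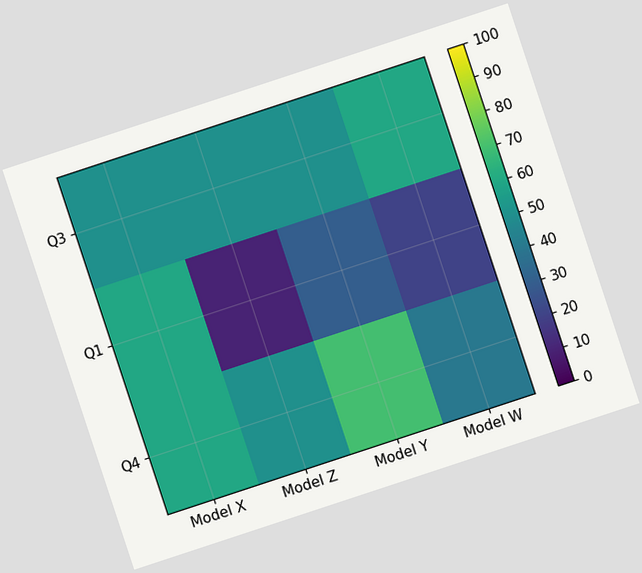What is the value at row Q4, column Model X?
60

The chart is tilted about 18° counter-clockwise. Matching cell (Q4, Model X) against the colorbar gives 60.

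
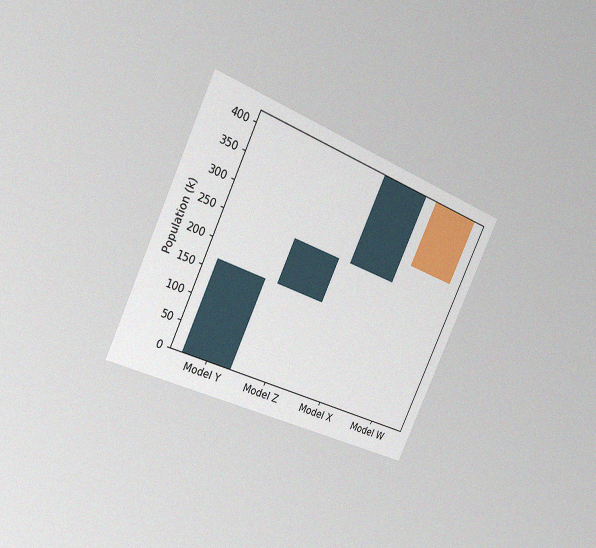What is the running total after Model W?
The chart is tilted about 25° clockwise and viewed slightly from the left, with some photo noise. After Model W the running total reaches 294k.

294k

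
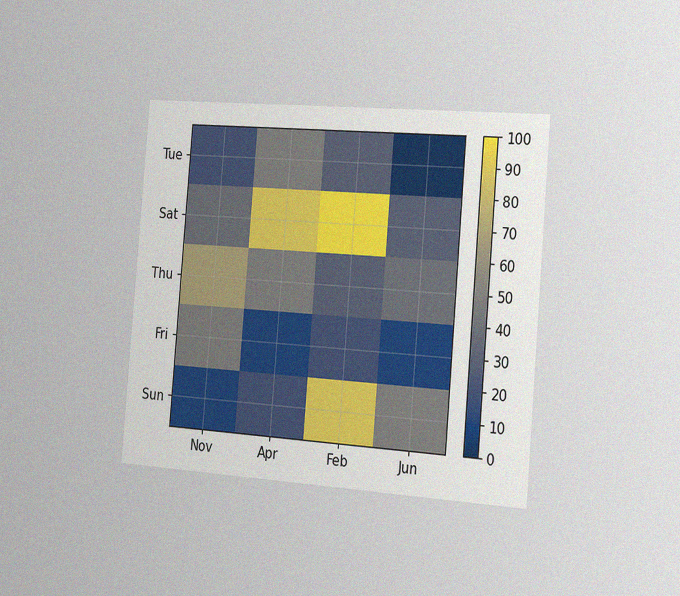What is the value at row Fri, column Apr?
10

The chart is tilted about 5° clockwise and viewed slightly from the right, with some photo noise. Matching cell (Fri, Apr) against the colorbar gives 10.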